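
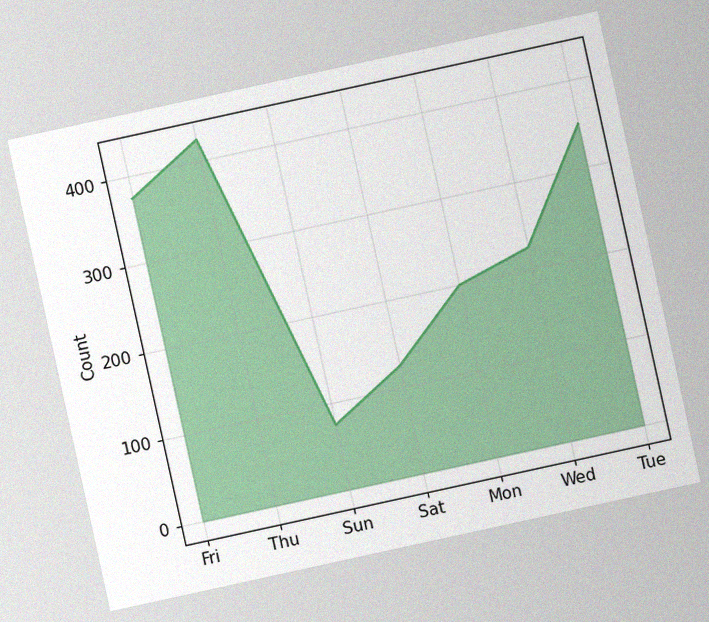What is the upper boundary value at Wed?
The chart is tilted about 12° counter-clockwise, with some photo noise. At Wed the upper boundary is at 225.

225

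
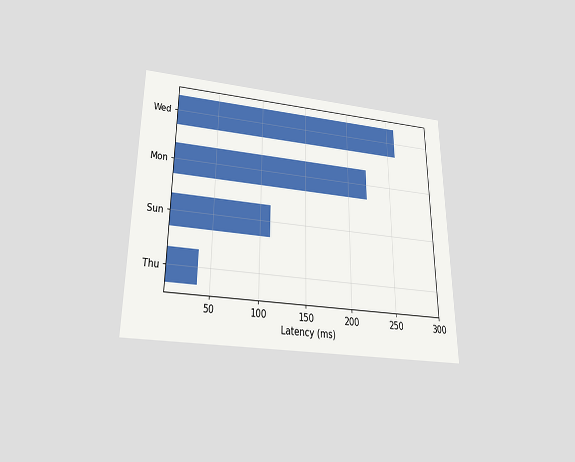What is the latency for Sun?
111ms

The chart is viewed slightly from below. Reading along the chart's x-axis, the Sun bar reaches 111ms.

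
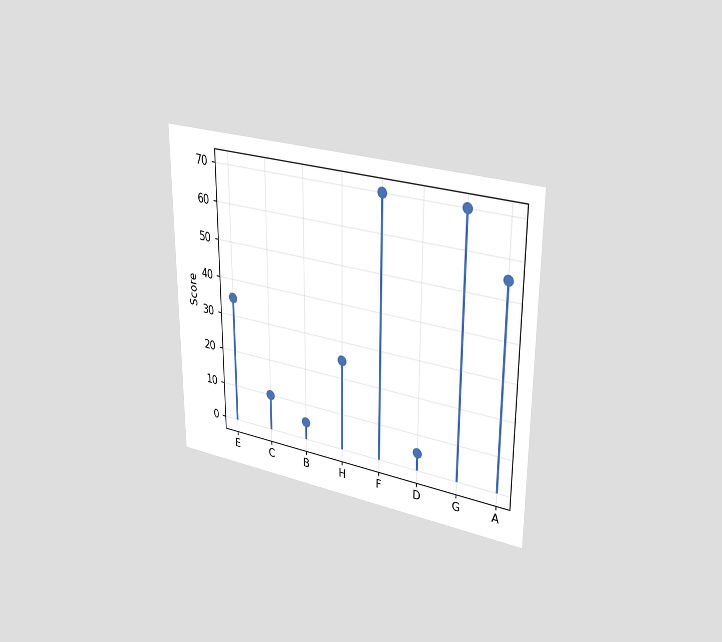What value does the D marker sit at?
The chart is viewed at a slight angle. The D marker sits at 5.

5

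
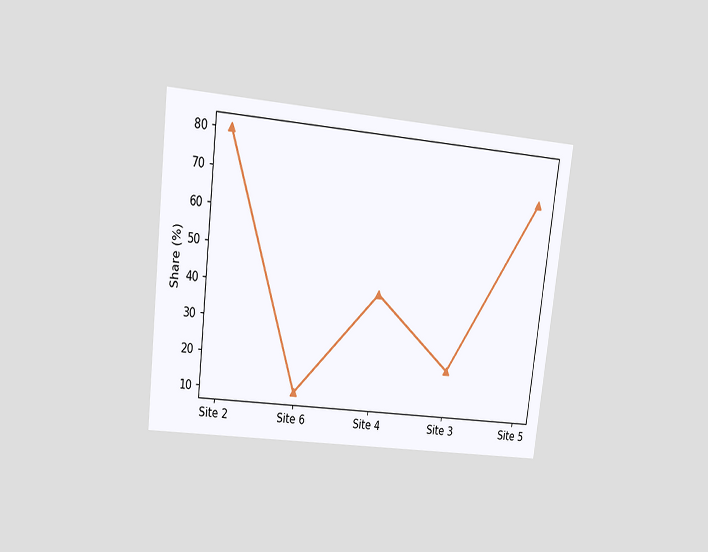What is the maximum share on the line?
The chart is tilted about 7° clockwise and viewed at a slight angle. The highest point is at Site 2, and reading across to the y-axis gives 80%.

80%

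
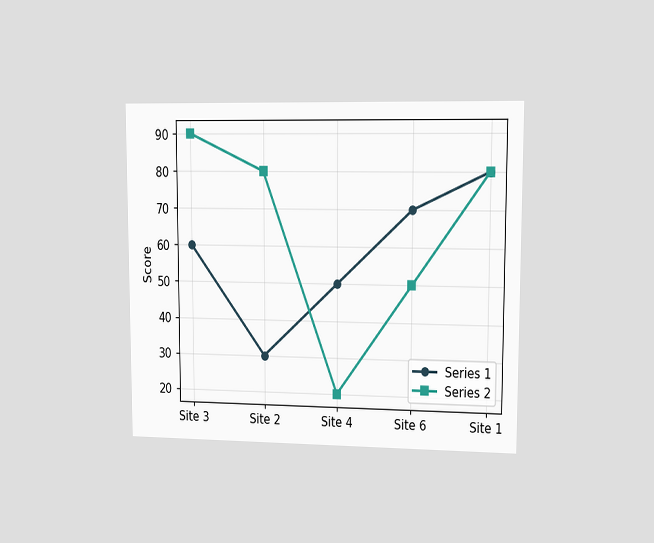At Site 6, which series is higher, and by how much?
Series 1, by 20

The chart is viewed at a slight angle. At Site 6, Series 1 sits above the other line by 20.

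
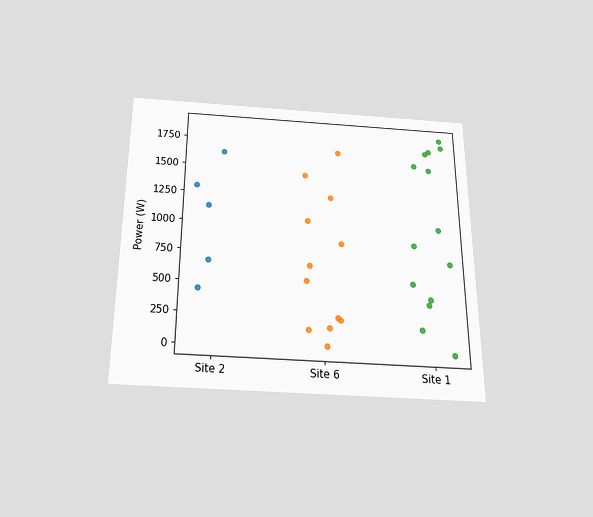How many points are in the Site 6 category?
12

The chart is viewed slightly from below. Counting the markers in the Site 6 column gives 12.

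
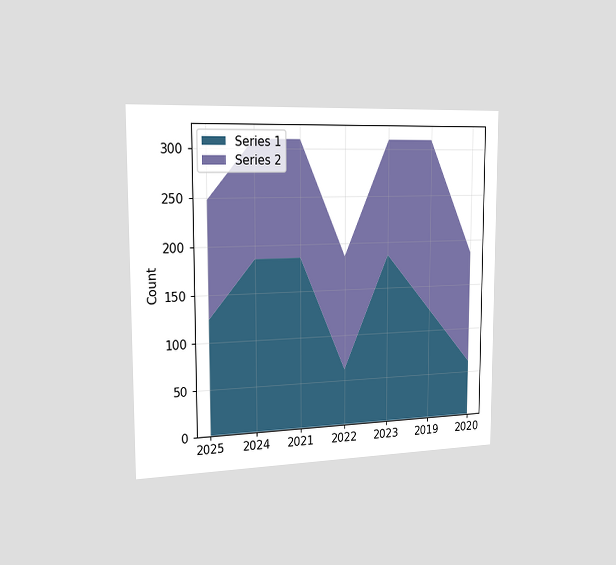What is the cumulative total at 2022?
The chart is viewed slightly from the left. The stacked total at 2022 reaches 186.

186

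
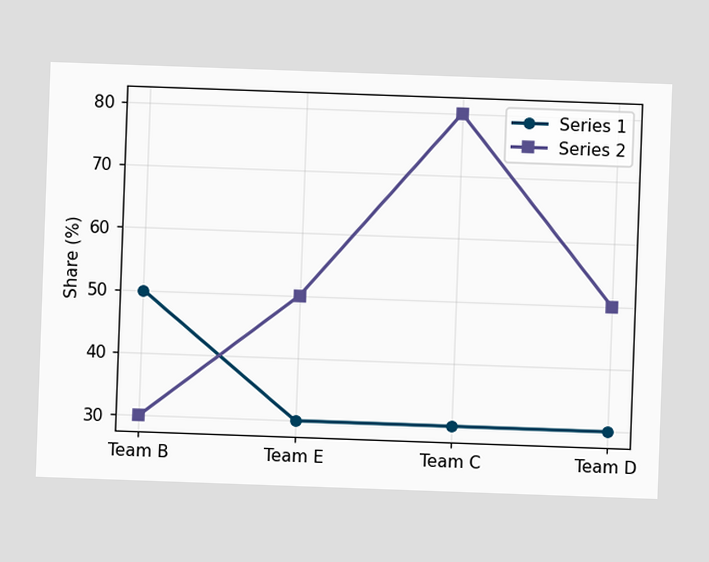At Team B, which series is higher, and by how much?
The chart is tilted about 2° clockwise. At Team B, Series 1 sits above the other line by 20%.

Series 1, by 20%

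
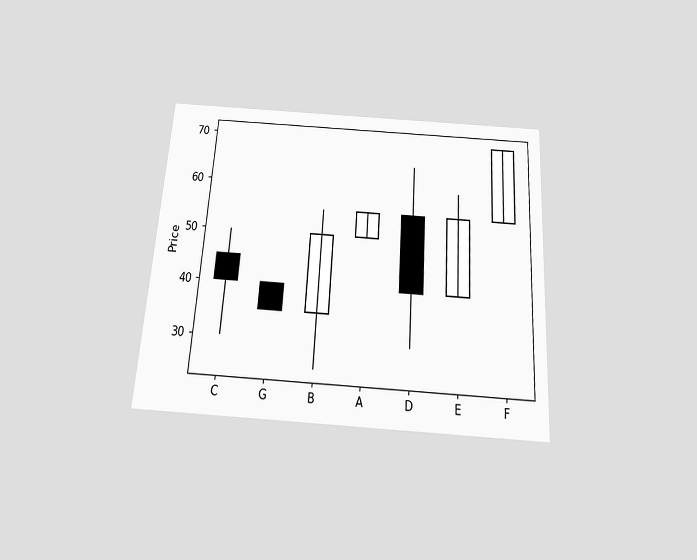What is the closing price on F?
70

The chart is tilted about 4° clockwise and viewed slightly from below. The F candle closes at 70.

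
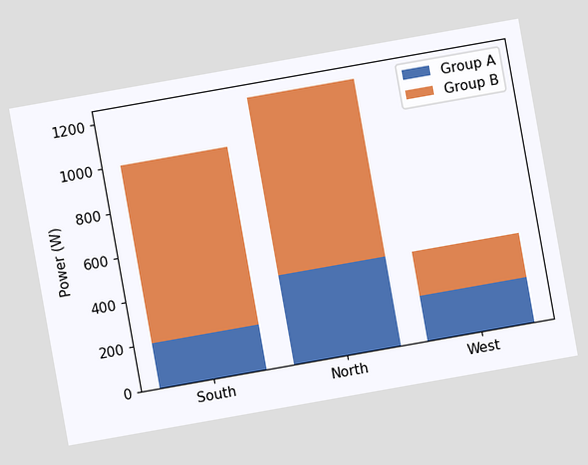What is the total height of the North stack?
The chart is tilted about 10° counter-clockwise. The North stack's top reaches 1200W on the y-axis.

1200W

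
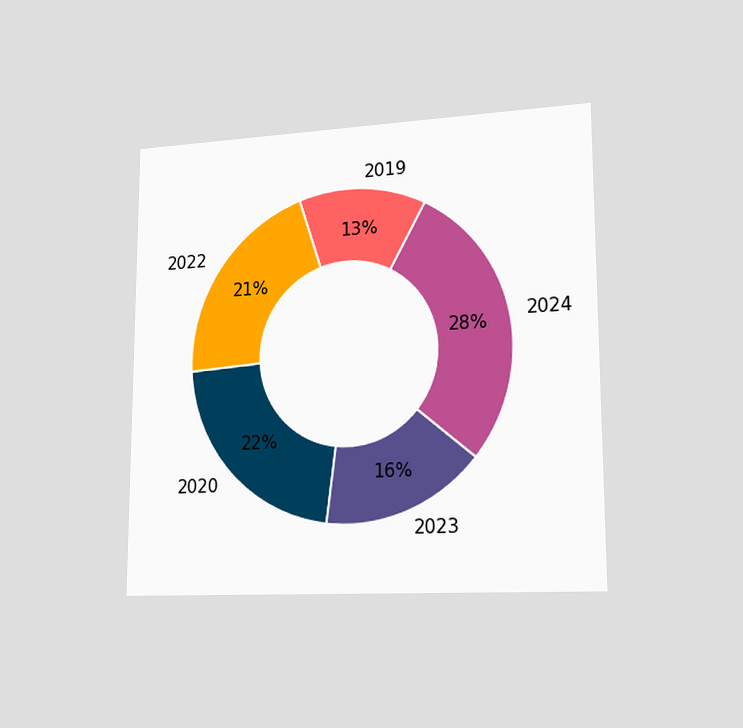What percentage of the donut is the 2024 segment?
28%

The chart is viewed slightly from the right. The 2024 segment takes up 28% of the ring.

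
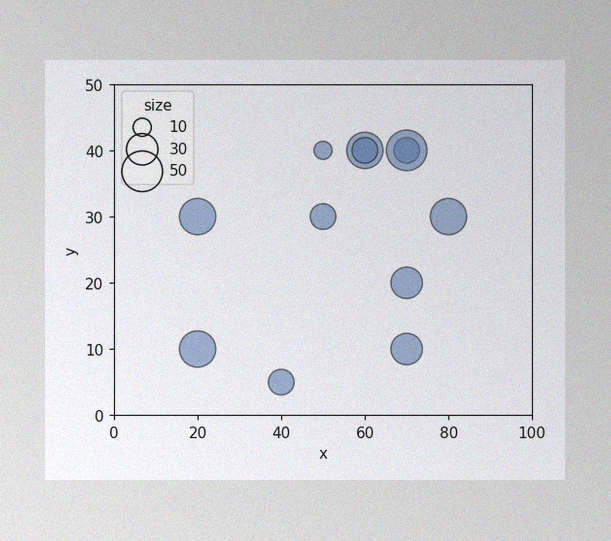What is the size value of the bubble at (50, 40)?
10

The image has some photo noise and uneven lighting. Matching the bubble at (50, 40) against the size legend gives 10.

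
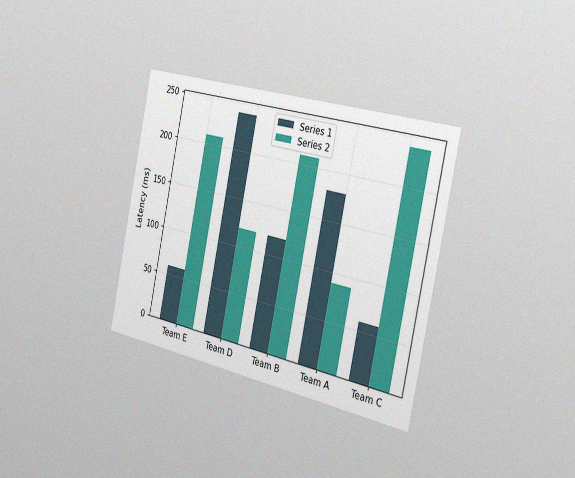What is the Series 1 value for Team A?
180ms

The chart is tilted about 12° clockwise and viewed slightly from the right, with some photo noise. The Series 1 bar at Team A reaches 180ms on the y-axis.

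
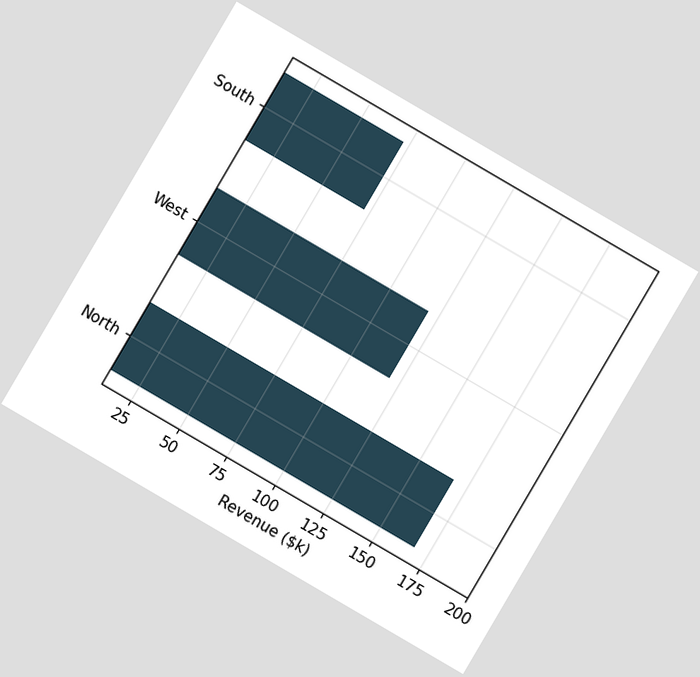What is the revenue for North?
The chart is tilted about 30° clockwise. Reading along the chart's x-axis, the North bar reaches $168k.

$168k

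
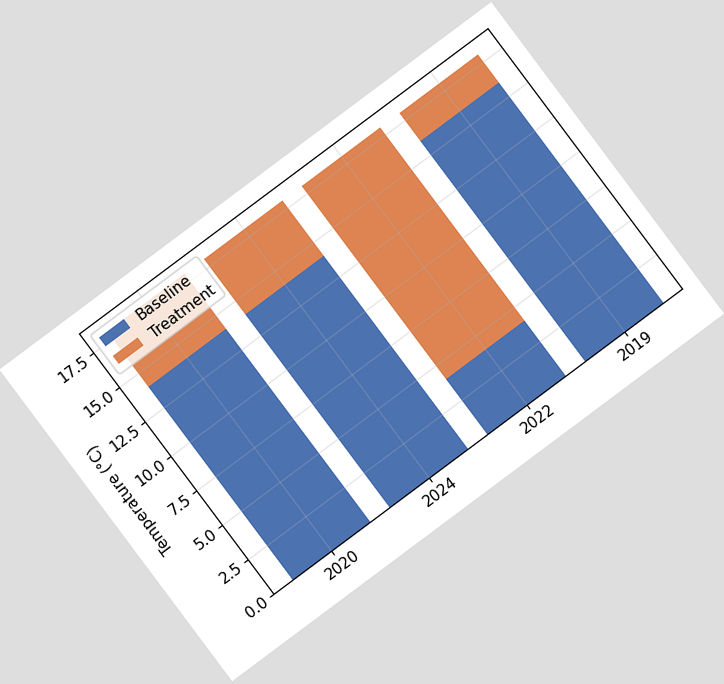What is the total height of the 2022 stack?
18°C

The chart is tilted about 37° counter-clockwise. The 2022 stack's top reaches 18°C on the y-axis.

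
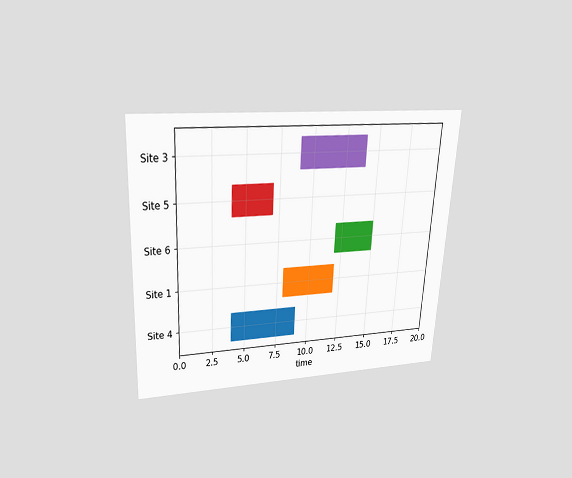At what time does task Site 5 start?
4

The chart is tilted about 3° clockwise and viewed slightly from above. The Site 5 bar begins at t=4.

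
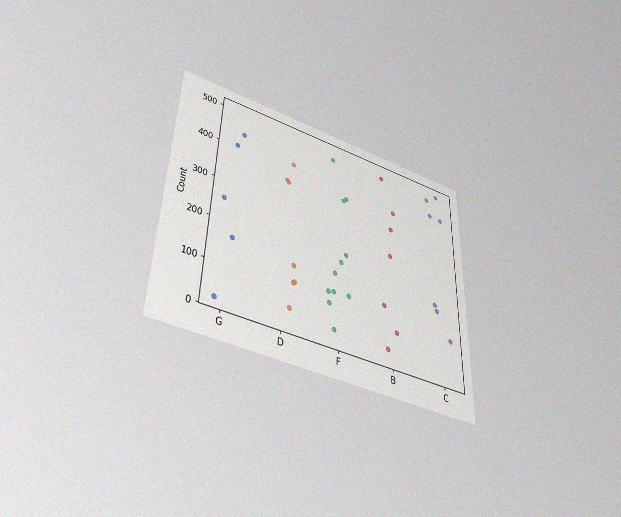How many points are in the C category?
The chart is viewed slightly from below, with some photo noise. Counting the markers in the C column gives 7.

7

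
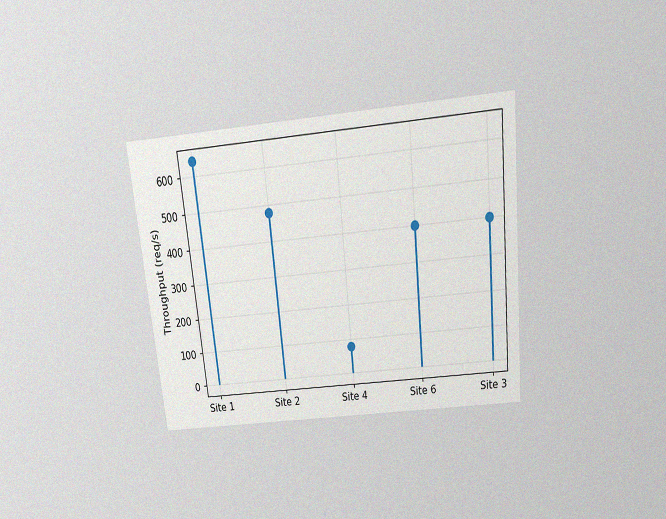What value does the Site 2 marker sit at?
The chart is tilted about 6° counter-clockwise and viewed slightly from above, with some photo noise. The Site 2 marker sits at 480req/s.

480req/s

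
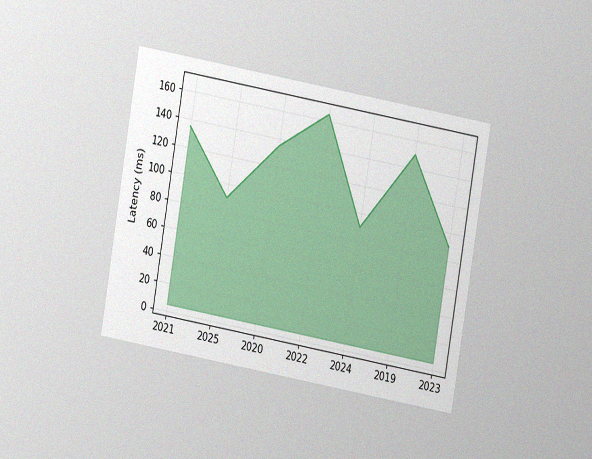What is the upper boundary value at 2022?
165ms

The chart is tilted about 10° clockwise and viewed at a slight angle, with some photo noise. At 2022 the upper boundary is at 165ms.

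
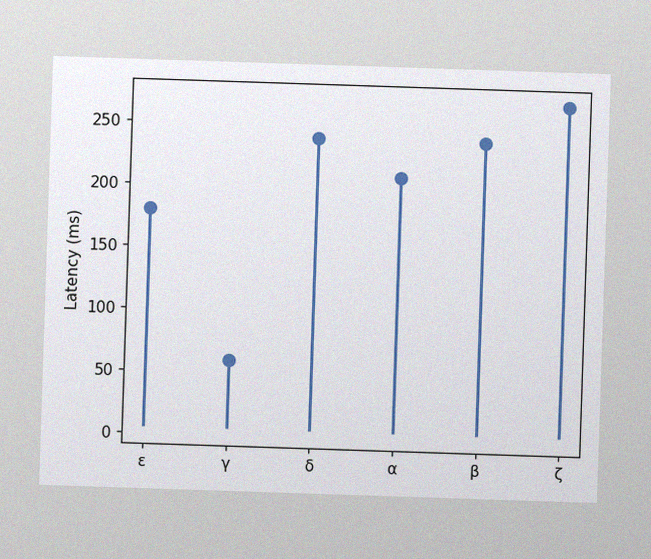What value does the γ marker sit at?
The image has some photo noise and uneven lighting. The γ marker sits at 60ms.

60ms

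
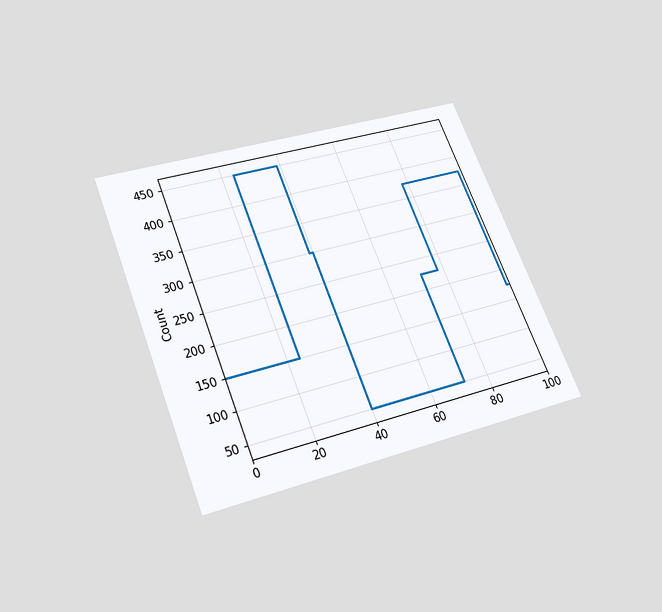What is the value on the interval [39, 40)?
300

The chart is tilted about 21° counter-clockwise and viewed slightly from below. On [39, 40) the step sits at 300.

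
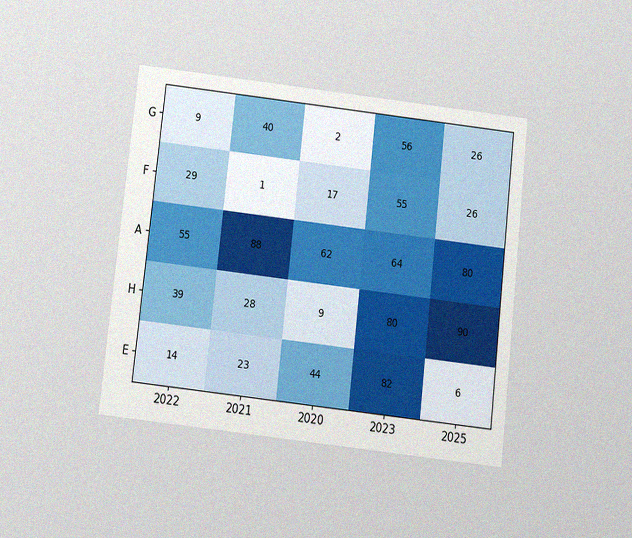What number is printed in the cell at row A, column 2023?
64

The chart is tilted about 6° clockwise and viewed slightly from below, with some photo noise. The (A, 2023) cell reads 64.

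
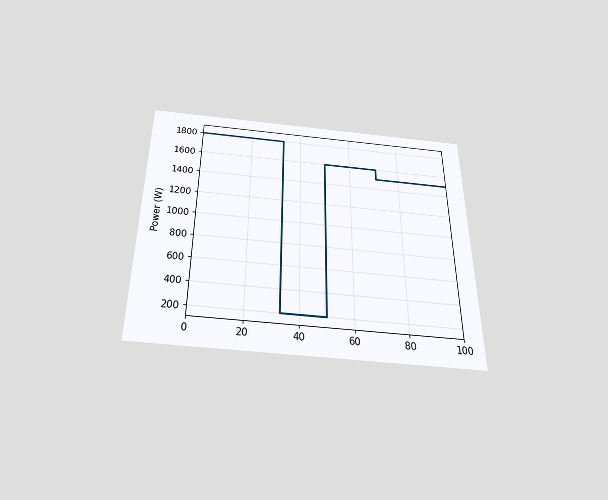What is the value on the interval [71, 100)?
The chart is viewed slightly from below. On [71, 100) the step sits at 1500W.

1500W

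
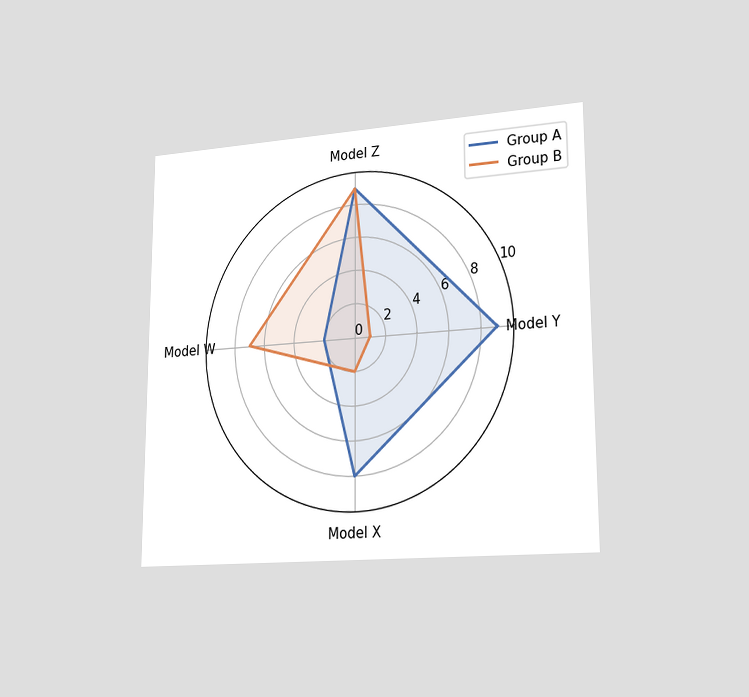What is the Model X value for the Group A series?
The chart is viewed slightly from the right. On the Model X axis, Group A reaches 8.

8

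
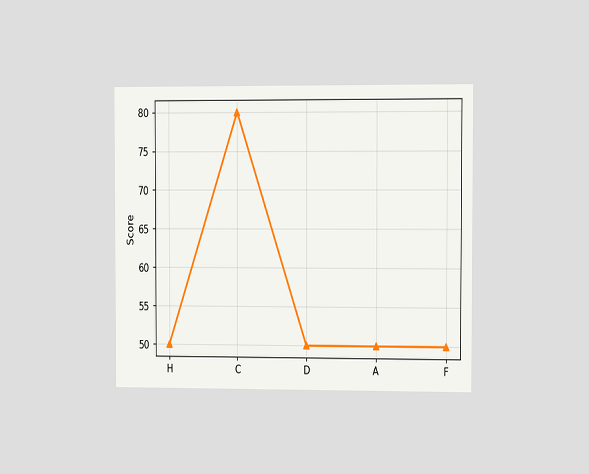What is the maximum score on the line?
80

The chart is viewed slightly from the right. The highest point is at C, and reading across to the y-axis gives 80.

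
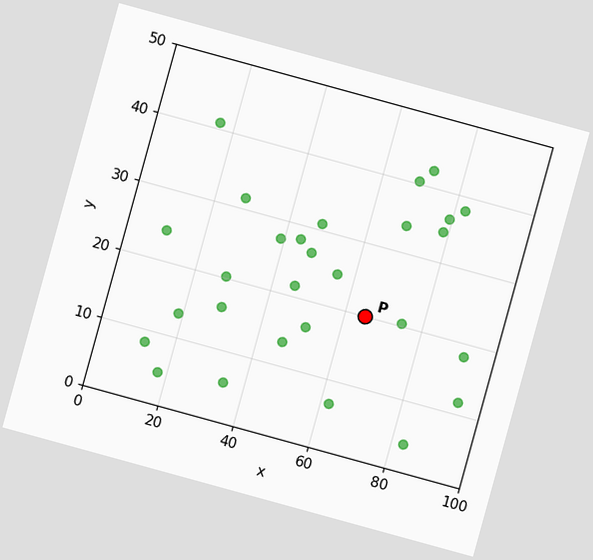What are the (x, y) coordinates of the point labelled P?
The chart is tilted about 15° clockwise. Following the gridlines from P to each axis, P sits at (65, 20).

(65, 20)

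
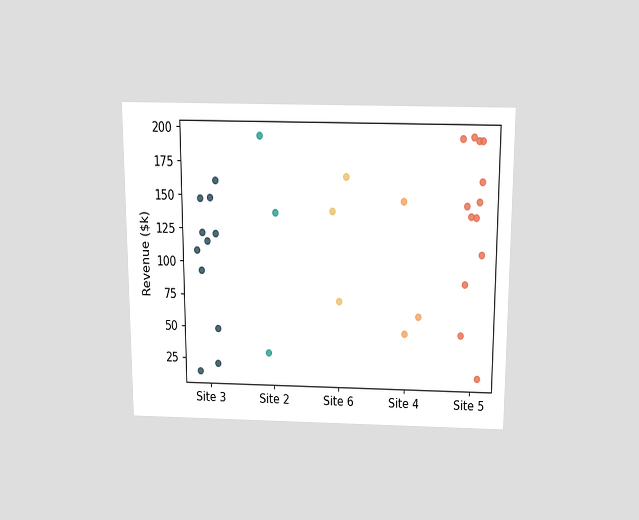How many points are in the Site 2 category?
The chart is viewed slightly from above. Counting the markers in the Site 2 column gives 3.

3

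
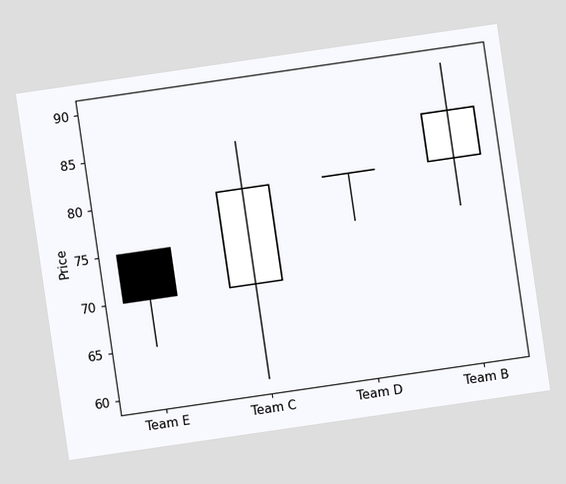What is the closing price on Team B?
85

The chart is tilted about 8° counter-clockwise. The Team B candle closes at 85.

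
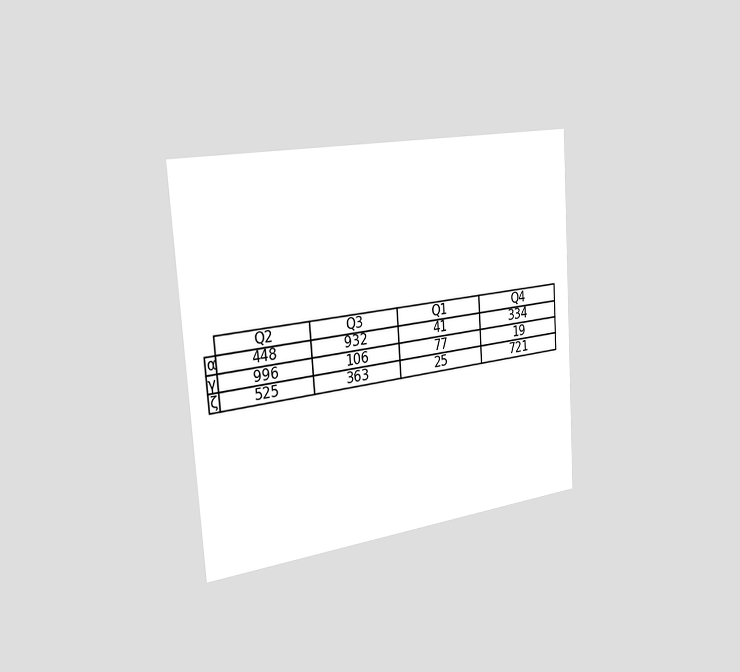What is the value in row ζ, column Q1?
The chart is tilted about 4° counter-clockwise and viewed slightly from the left. The (ζ, Q1) cell reads 25.

25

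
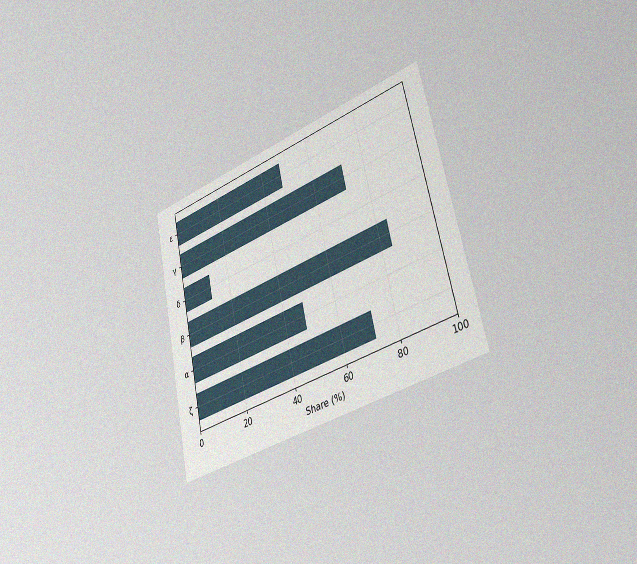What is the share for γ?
The chart is tilted about 12° counter-clockwise and viewed slightly from the right, with some photo noise. Reading along the chart's x-axis, the γ bar reaches 72%.

72%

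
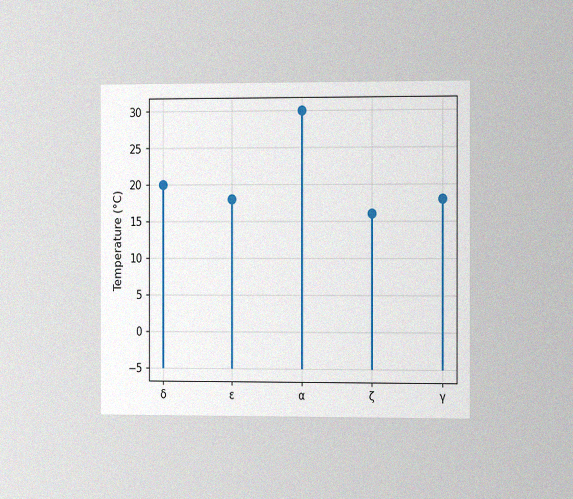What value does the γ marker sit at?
The chart is viewed slightly from the right, with some photo noise. The γ marker sits at 18°C.

18°C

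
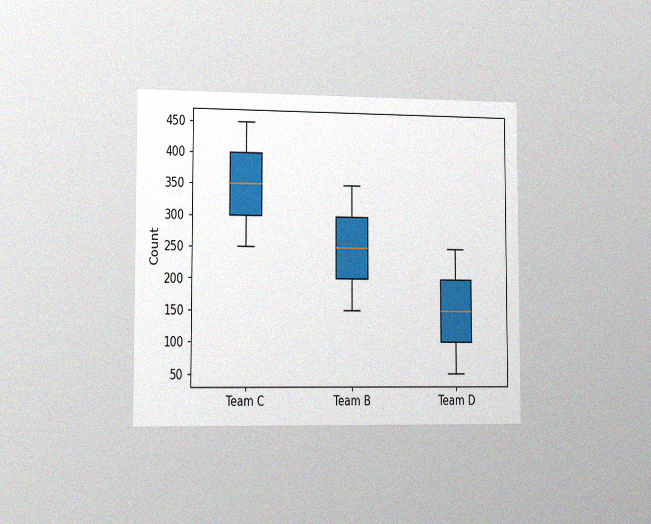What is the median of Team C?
The chart is viewed slightly from the left, with some photo noise. The median line in the Team C box sits at 350.

350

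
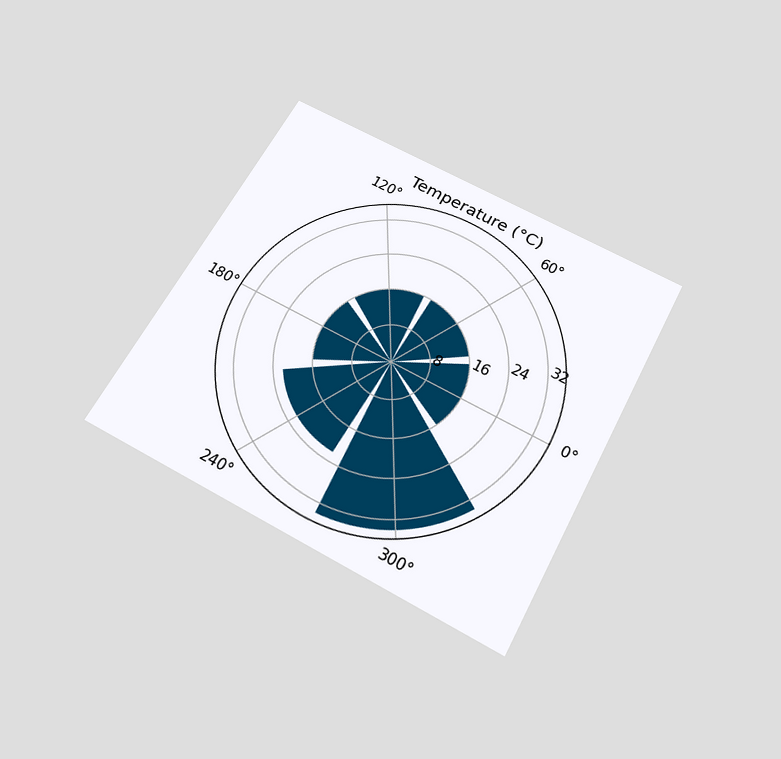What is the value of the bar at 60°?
The chart is tilted about 29° clockwise and viewed slightly from below. The bar at 60° reaches 16°C on the radial axis.

16°C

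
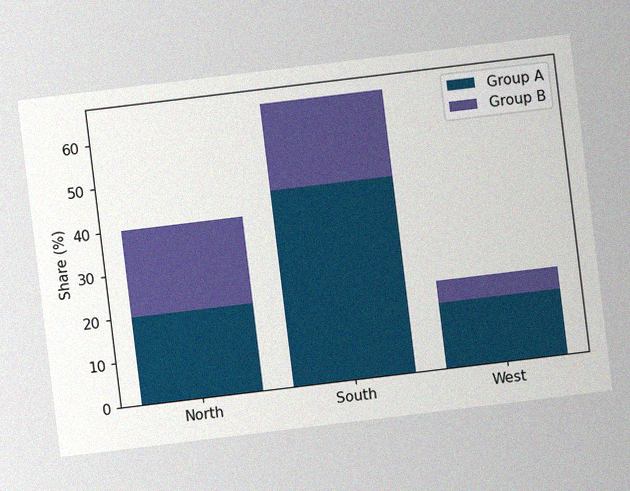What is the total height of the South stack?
The chart is tilted about 7° counter-clockwise, with some photo noise. The South stack's top reaches 65% on the y-axis.

65%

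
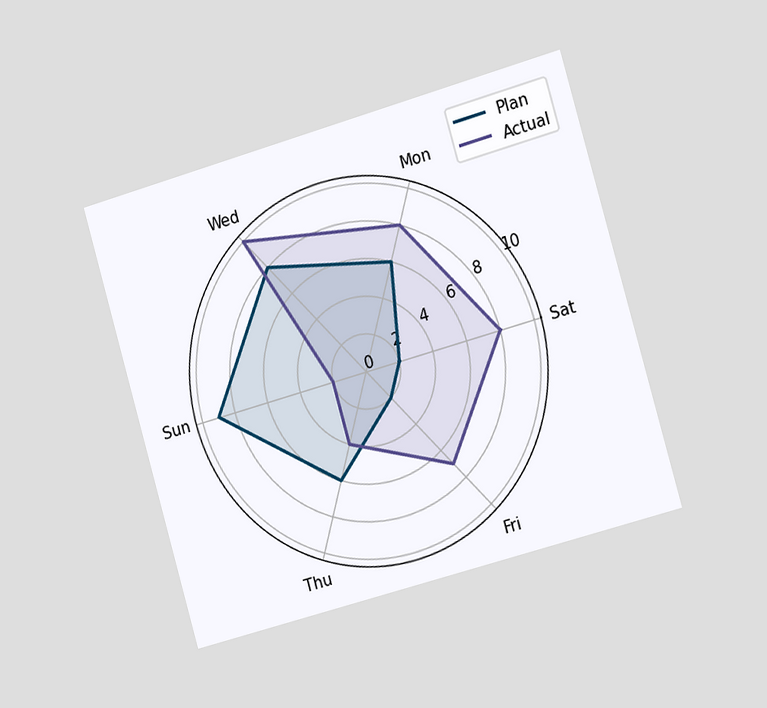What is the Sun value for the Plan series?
The chart is tilted about 16° counter-clockwise and viewed slightly from the right. On the Sun axis, Plan reaches 9.

9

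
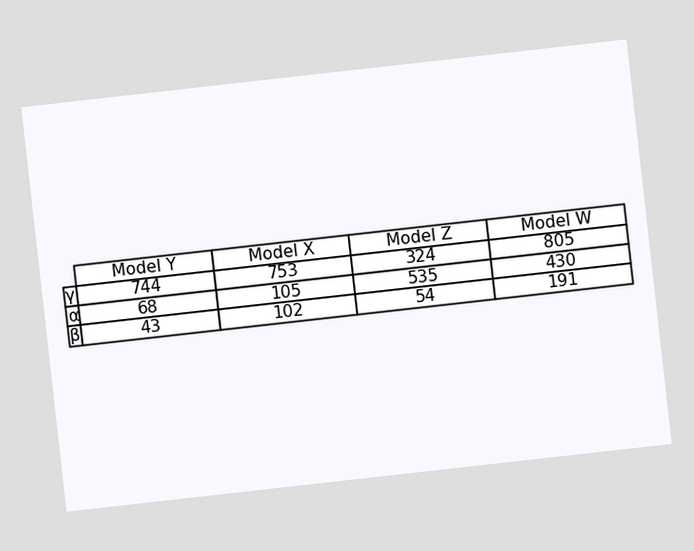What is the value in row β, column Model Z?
54

The chart is tilted about 6° counter-clockwise. The (β, Model Z) cell reads 54.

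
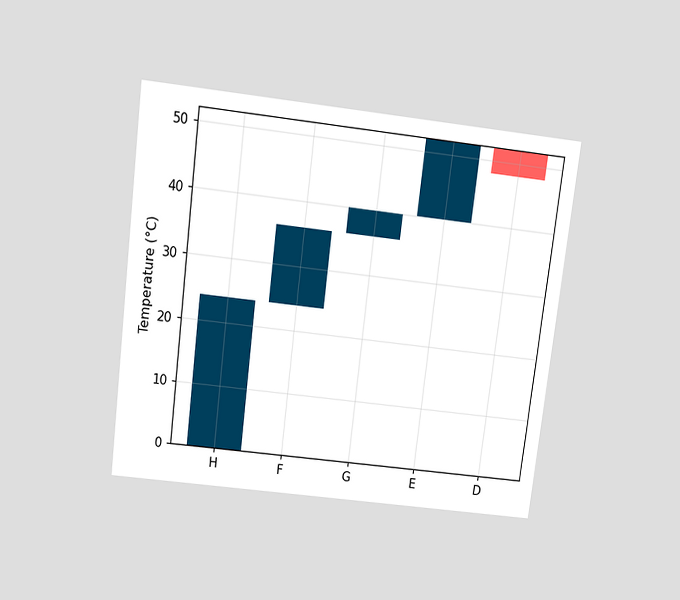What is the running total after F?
36°C

The chart is tilted about 7° clockwise and viewed slightly from above. After F the running total reaches 36°C.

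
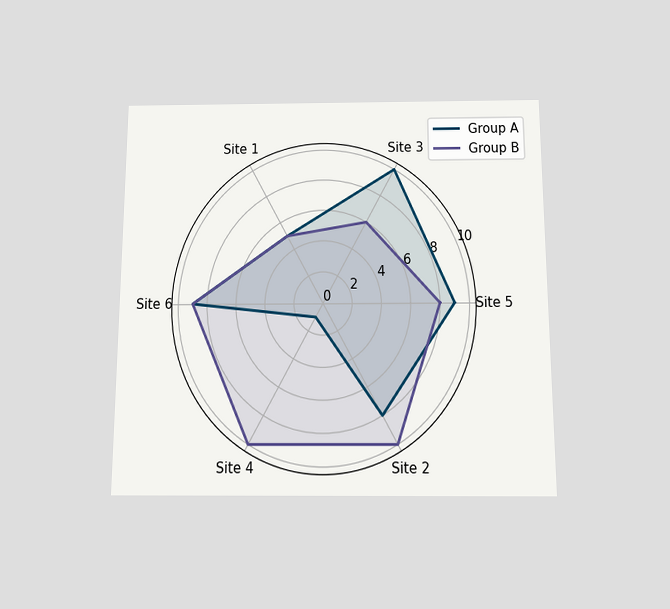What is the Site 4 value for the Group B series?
The chart is viewed slightly from below. On the Site 4 axis, Group B reaches 10.

10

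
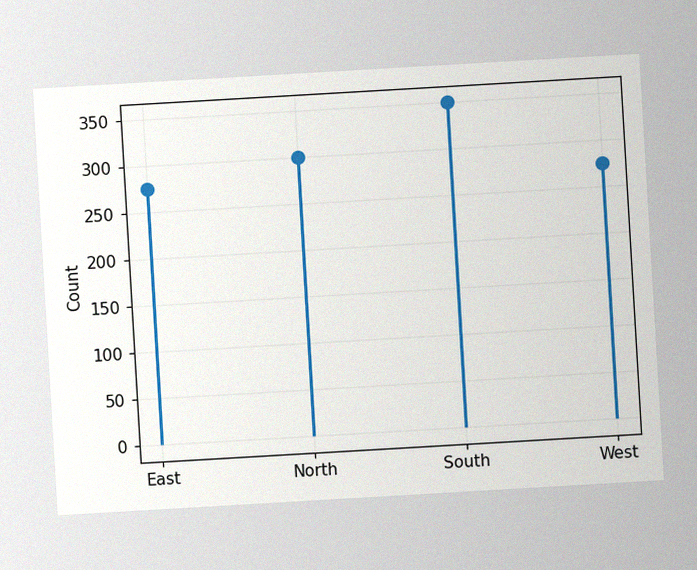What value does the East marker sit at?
275

The chart is tilted about 3° counter-clockwise, with some photo noise. The East marker sits at 275.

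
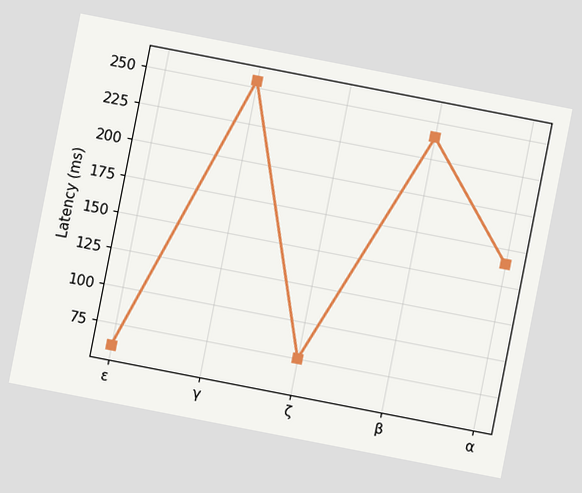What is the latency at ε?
The chart is tilted about 11° clockwise. At ε, the line is at 60ms.

60ms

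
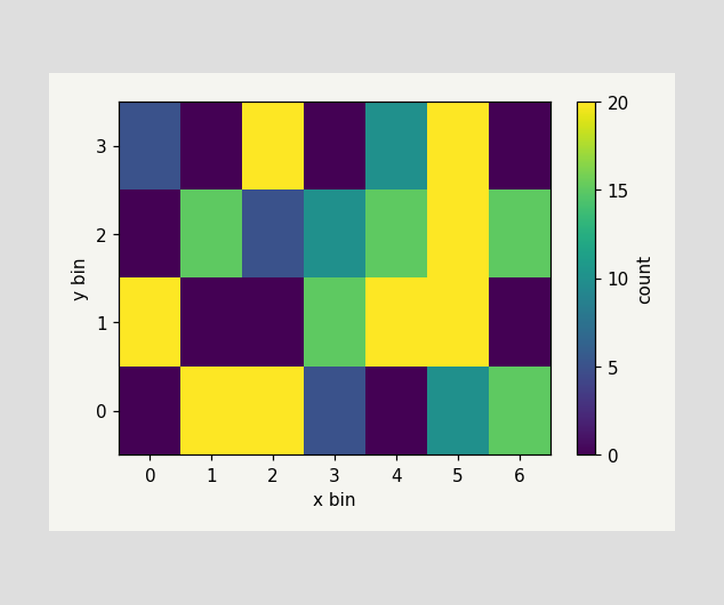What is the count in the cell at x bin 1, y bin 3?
Matching the cell (1, 3) against the colorbar gives 0.

0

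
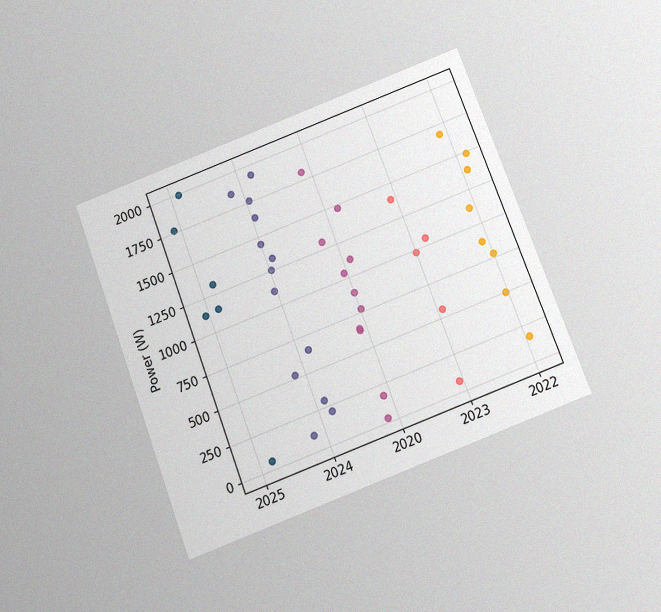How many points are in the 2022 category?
8

The chart is tilted about 21° counter-clockwise and viewed slightly from below, with some photo noise. Counting the markers in the 2022 column gives 8.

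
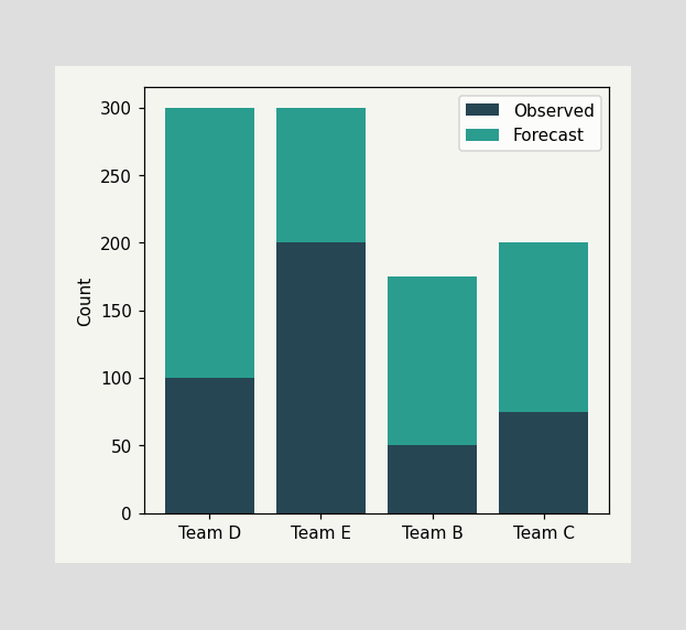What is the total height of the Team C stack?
200

The Team C stack's top reaches 200 on the y-axis.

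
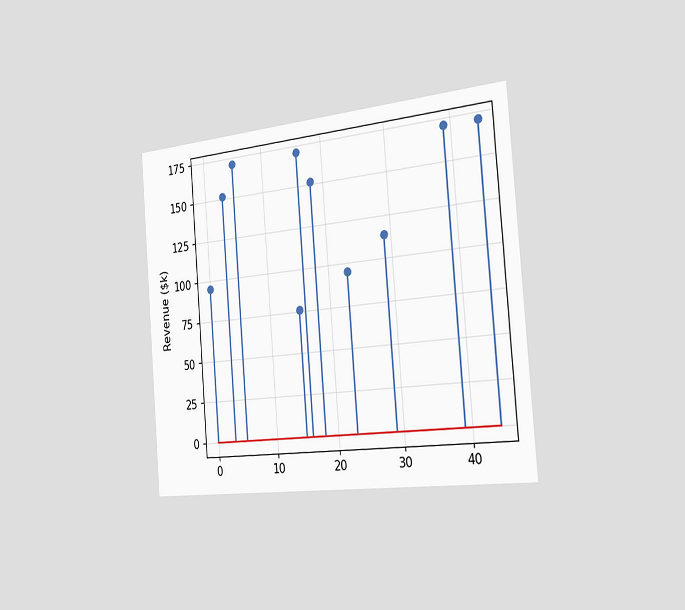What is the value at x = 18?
$152k

The chart is tilted about 5° counter-clockwise and viewed slightly from the right. The stem at x=18 reaches $152k.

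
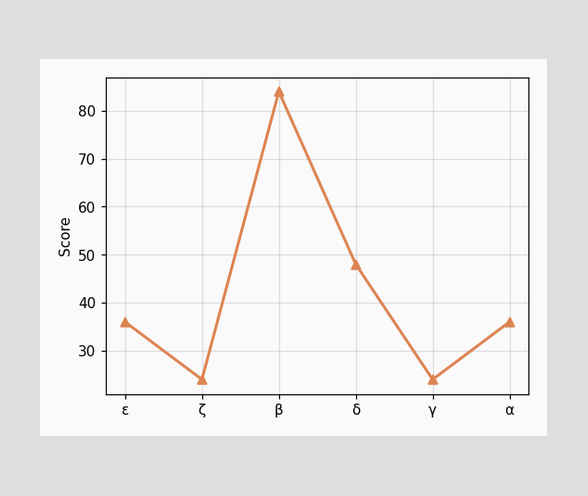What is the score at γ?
At γ, the line is at 24.

24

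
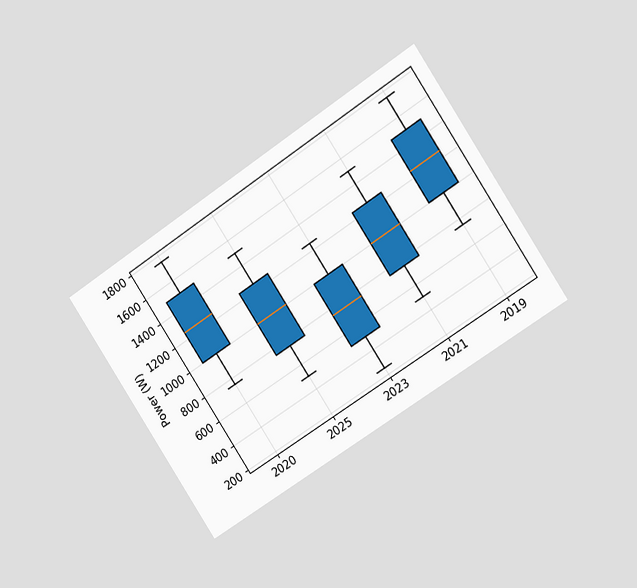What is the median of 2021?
1000W

The chart is tilted about 33° counter-clockwise and viewed at a slight angle. The median line in the 2021 box sits at 1000W.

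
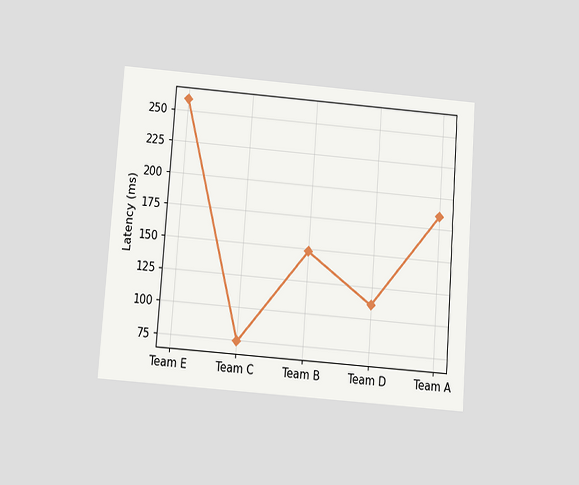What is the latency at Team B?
The chart is tilted about 4° clockwise and viewed slightly from below. At Team B, the line is at 148ms.

148ms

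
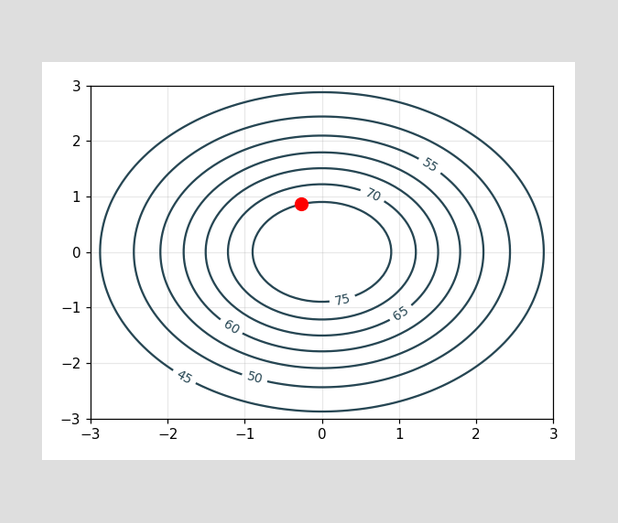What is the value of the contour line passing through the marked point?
The marked point sits on the contour labelled 75.

75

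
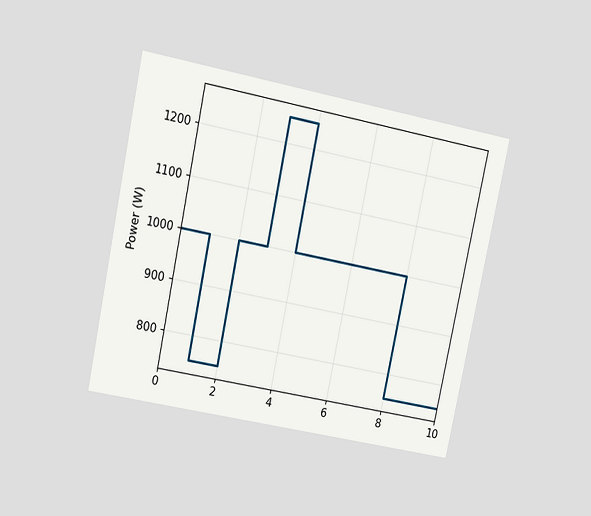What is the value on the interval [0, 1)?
The chart is tilted about 12° clockwise and viewed at a slight angle. On [0, 1) the step sits at 1000W.

1000W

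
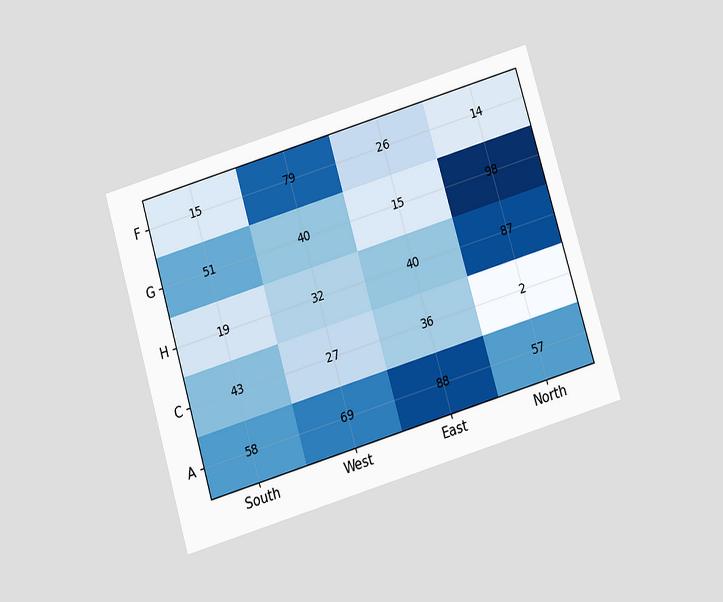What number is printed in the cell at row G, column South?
51

The chart is tilted about 17° counter-clockwise and viewed slightly from below. The (G, South) cell reads 51.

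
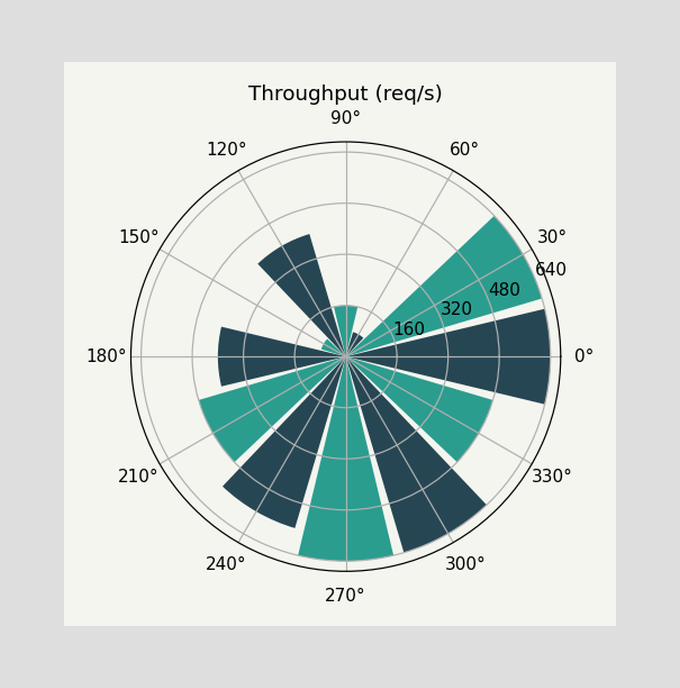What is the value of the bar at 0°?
The bar at 0° reaches 640req/s on the radial axis.

640req/s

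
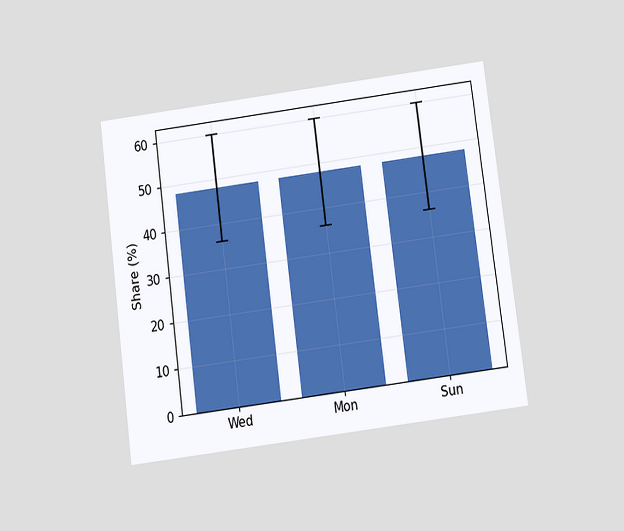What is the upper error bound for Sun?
60%

The chart is tilted about 7° counter-clockwise and viewed slightly from below. The Sun bar's upper whisker reaches 60%.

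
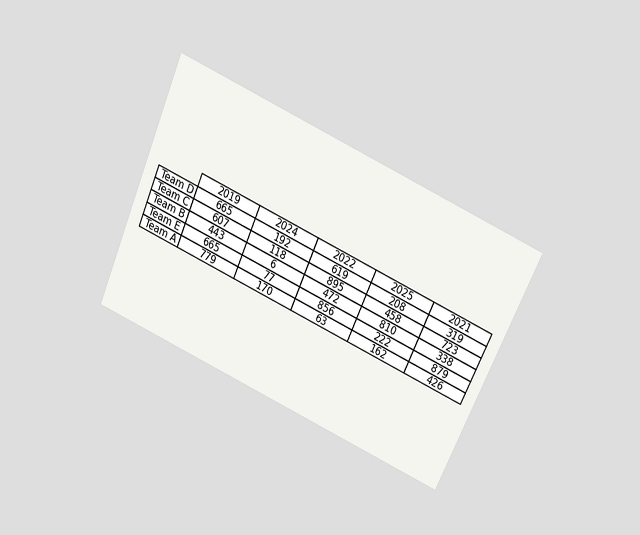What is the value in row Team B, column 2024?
The chart is tilted about 24° clockwise and viewed slightly from above. The (Team B, 2024) cell reads 6.

6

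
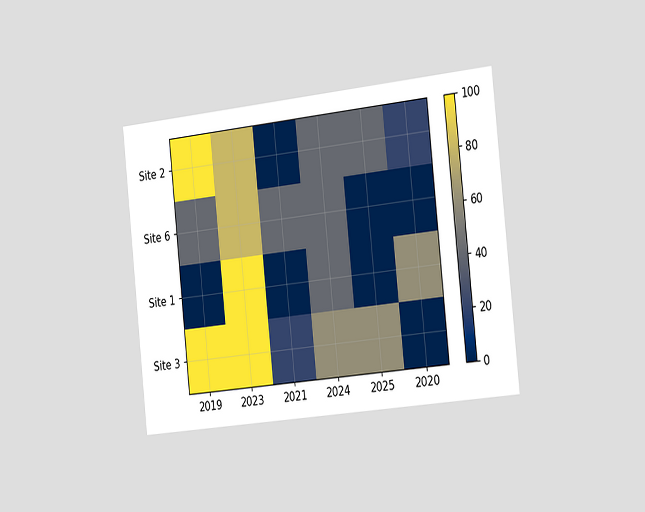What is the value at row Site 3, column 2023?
The chart is tilted about 6° counter-clockwise and viewed slightly from the right. Matching cell (Site 3, 2023) against the colorbar gives 100.

100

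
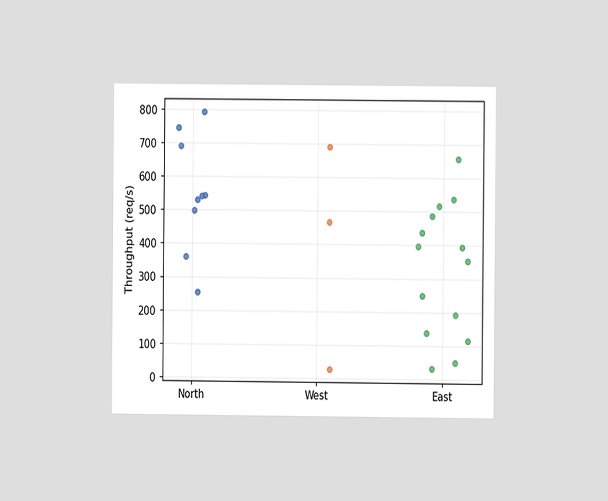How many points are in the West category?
3

The chart is viewed at a slight angle. Counting the markers in the West column gives 3.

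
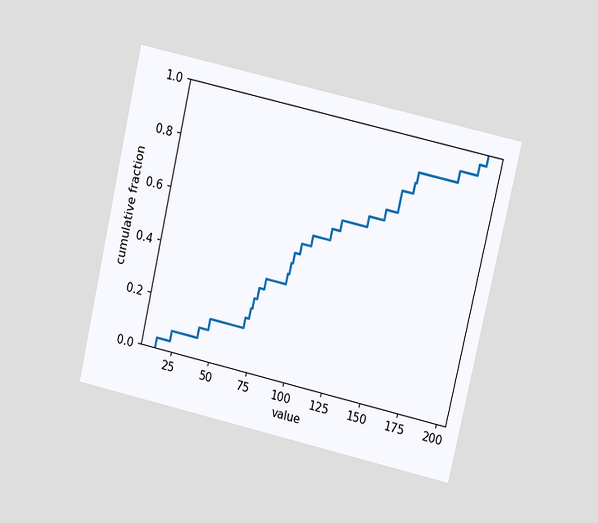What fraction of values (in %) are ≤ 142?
72%

The chart is tilted about 13° clockwise and viewed at a slight angle. At x=142 the ECDF step is at 72%.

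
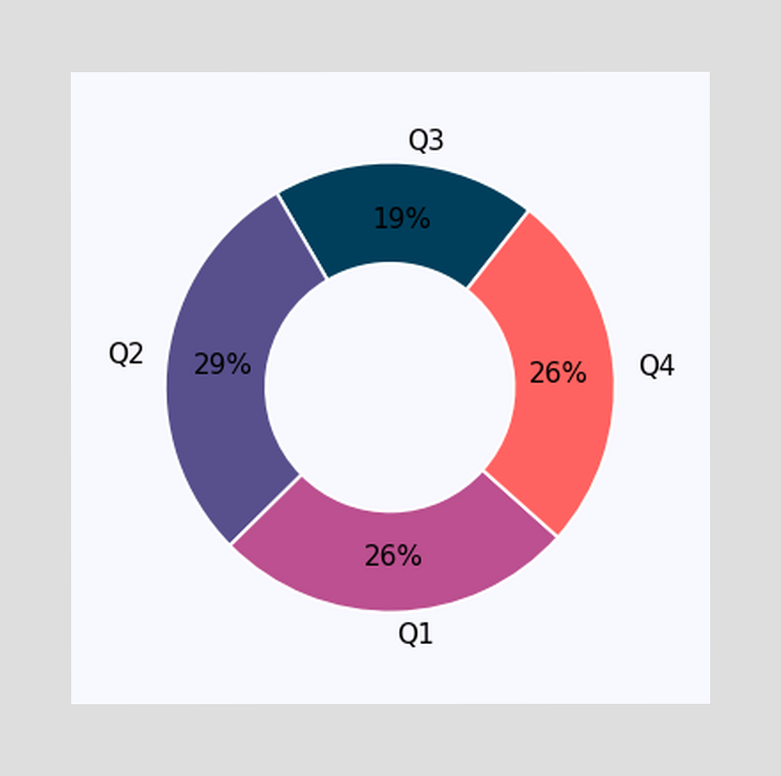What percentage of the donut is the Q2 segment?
The Q2 segment takes up 29% of the ring.

29%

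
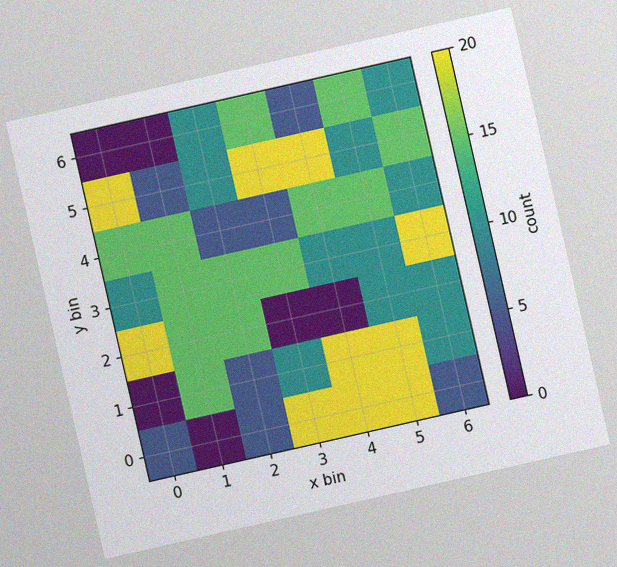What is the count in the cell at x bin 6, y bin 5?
15

The chart is tilted about 13° counter-clockwise, with some photo noise. Matching the cell (6, 5) against the colorbar gives 15.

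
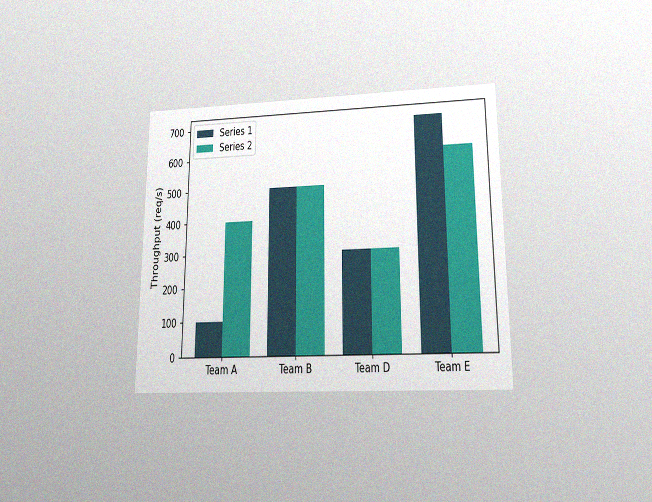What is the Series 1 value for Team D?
The chart is viewed at a slight angle, with some photo noise. The Series 1 bar at Team D reaches 300req/s on the y-axis.

300req/s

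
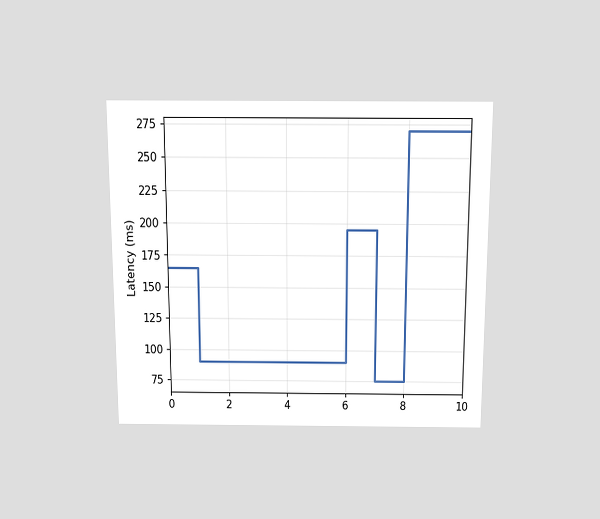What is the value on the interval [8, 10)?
The chart is viewed slightly from above. On [8, 10) the step sits at 270ms.

270ms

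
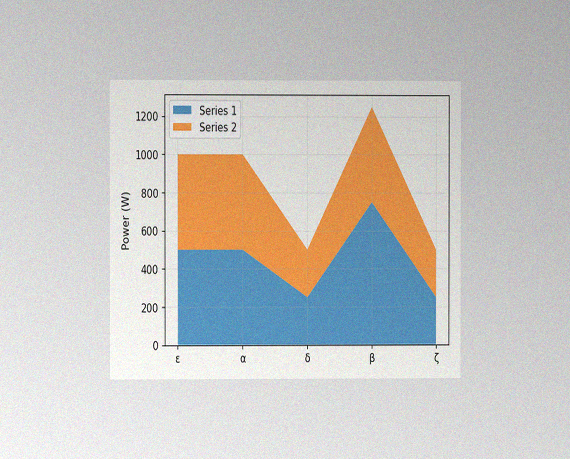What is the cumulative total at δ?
500W

The chart is viewed at a slight angle, with some photo noise. The stacked total at δ reaches 500W.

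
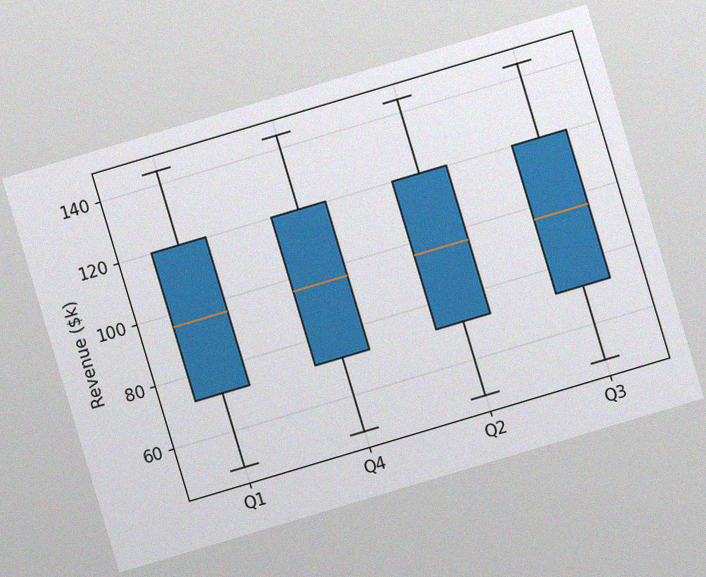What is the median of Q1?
$96k

The chart is tilted about 17° counter-clockwise, with some photo noise. The median line in the Q1 box sits at $96k.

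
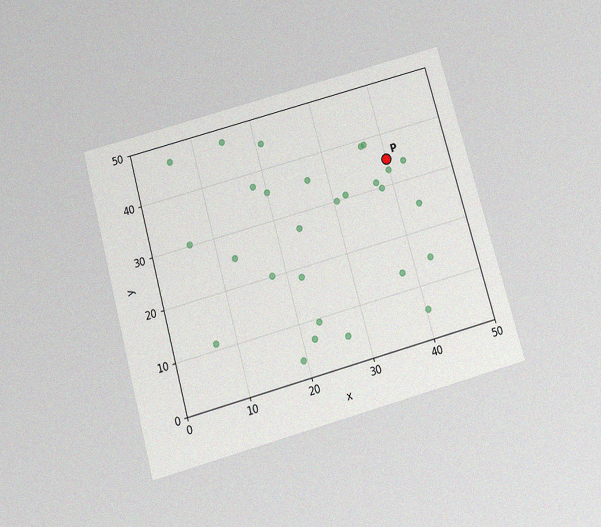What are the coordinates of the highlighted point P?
(40, 35)

The chart is tilted about 15° counter-clockwise and viewed slightly from below, with some photo noise. Following the gridlines from P to each axis, P sits at (40, 35).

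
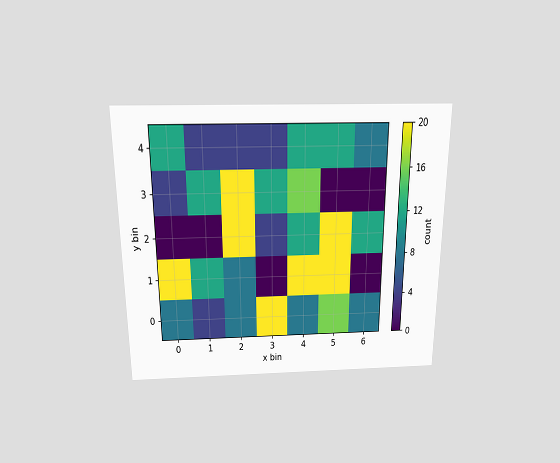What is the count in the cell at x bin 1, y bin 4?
4

The chart is viewed slightly from above. Matching the cell (1, 4) against the colorbar gives 4.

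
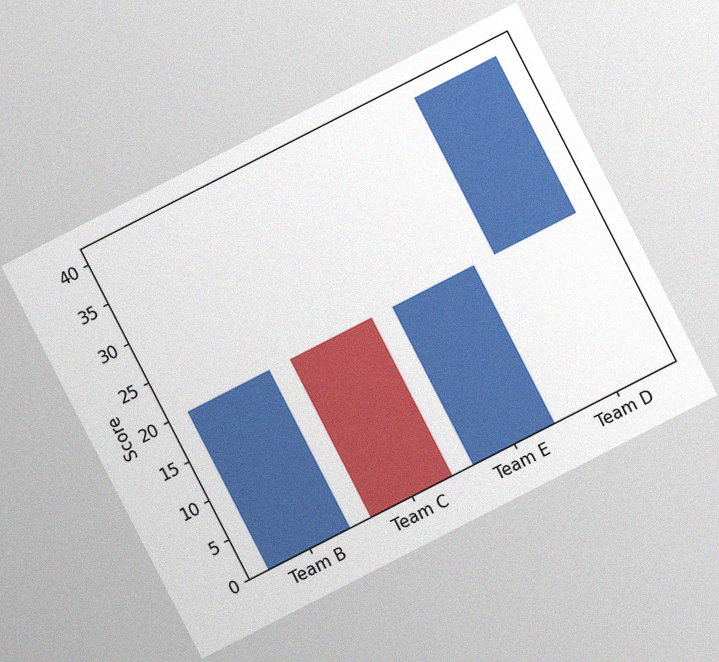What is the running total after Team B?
20

The chart is tilted about 27° counter-clockwise, with some photo noise. After Team B the running total reaches 20.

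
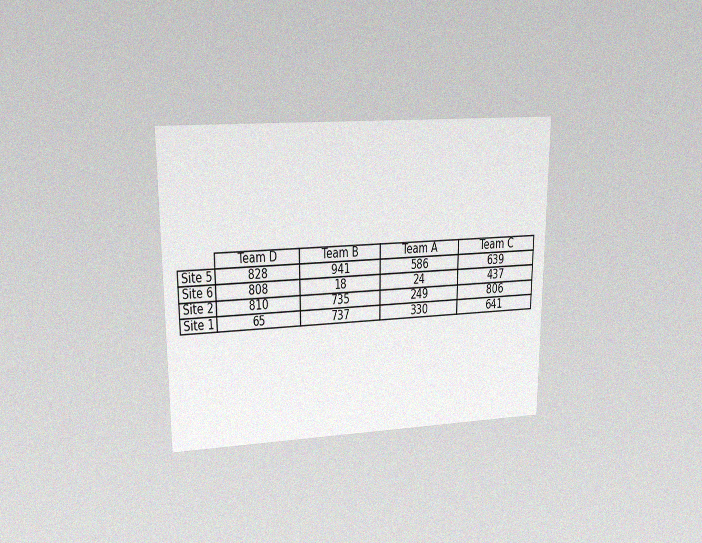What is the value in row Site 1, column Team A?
330

The chart is viewed at a slight angle, with some photo noise. The (Site 1, Team A) cell reads 330.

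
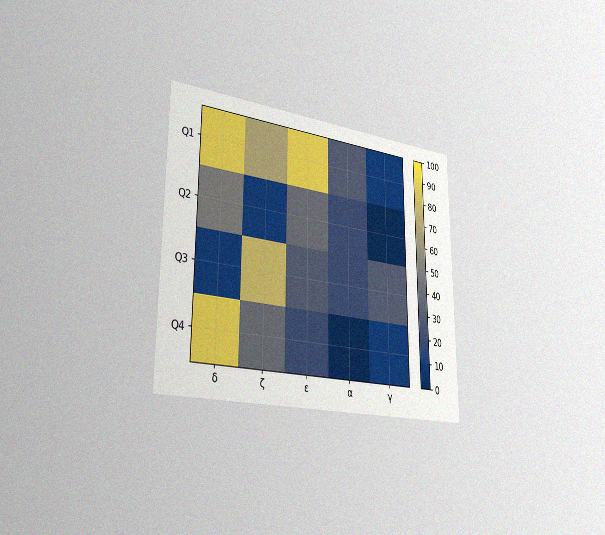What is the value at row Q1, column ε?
The chart is viewed slightly from the left, with some photo noise. Matching cell (Q1, ε) against the colorbar gives 90.

90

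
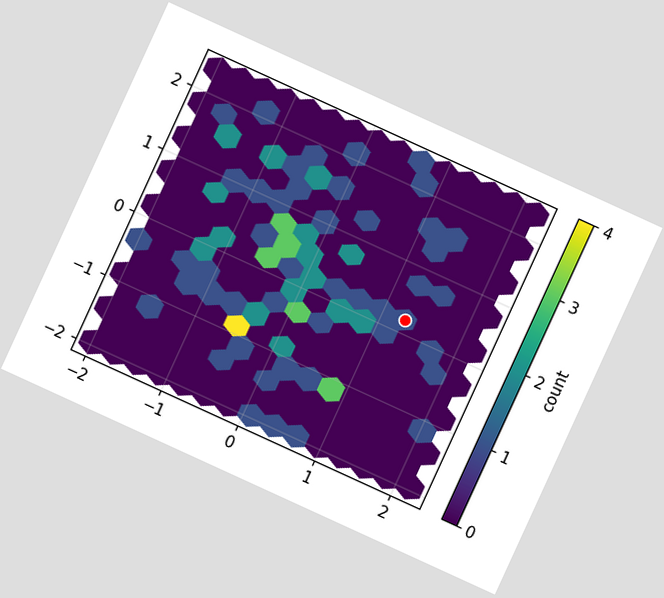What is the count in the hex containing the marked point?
The chart is tilted about 25° clockwise. The marked hex reads 1 on the colorbar.

1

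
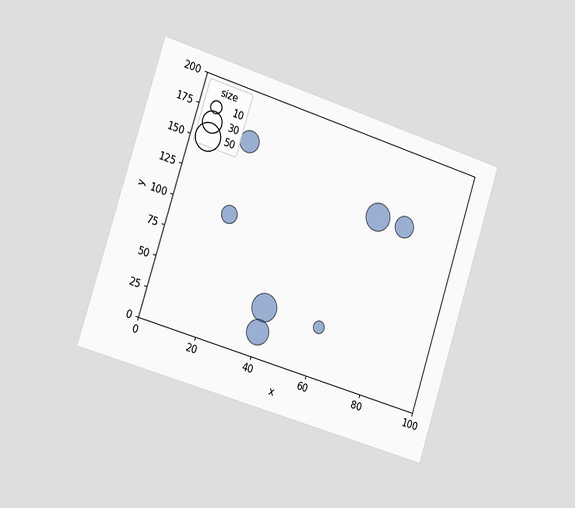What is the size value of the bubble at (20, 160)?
The chart is tilted about 18° clockwise and viewed slightly from the left. Matching the bubble at (20, 160) against the size legend gives 30.

30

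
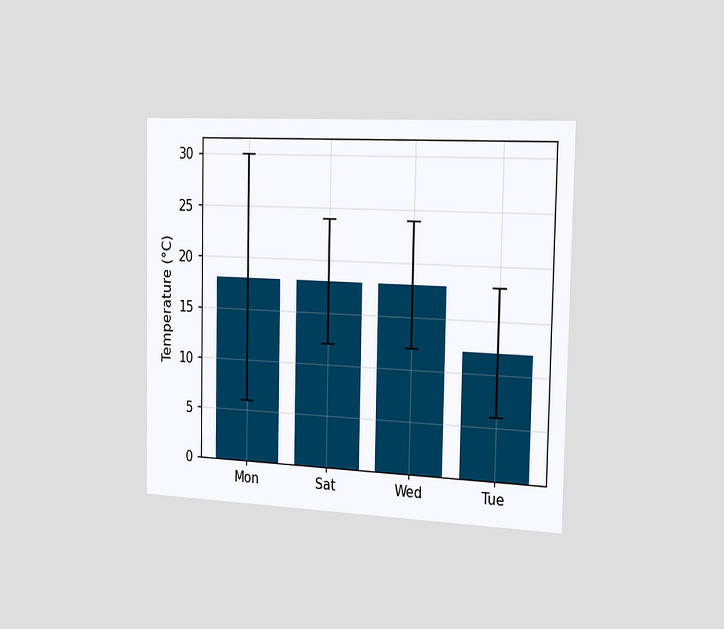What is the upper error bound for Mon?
The chart is viewed slightly from the right. The Mon bar's upper whisker reaches 30°C.

30°C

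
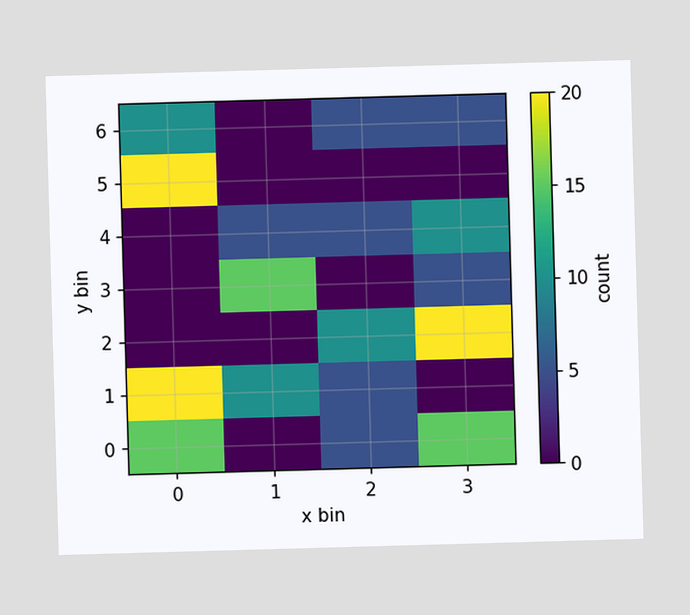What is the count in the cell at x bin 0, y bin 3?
Matching the cell (0, 3) against the colorbar gives 0.

0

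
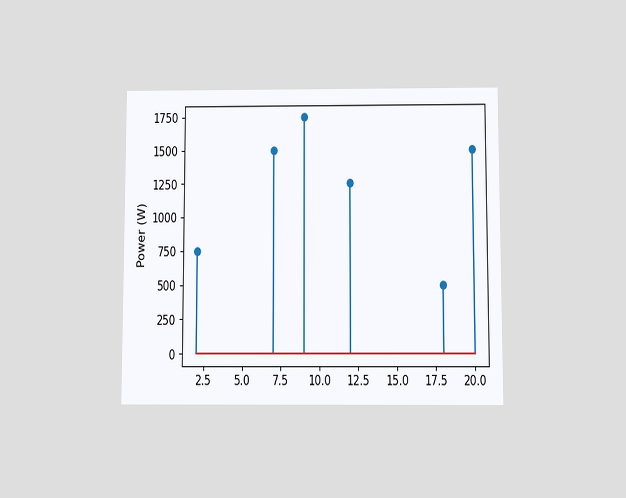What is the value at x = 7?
The chart is viewed slightly from below. The stem at x=7 reaches 1500W.

1500W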